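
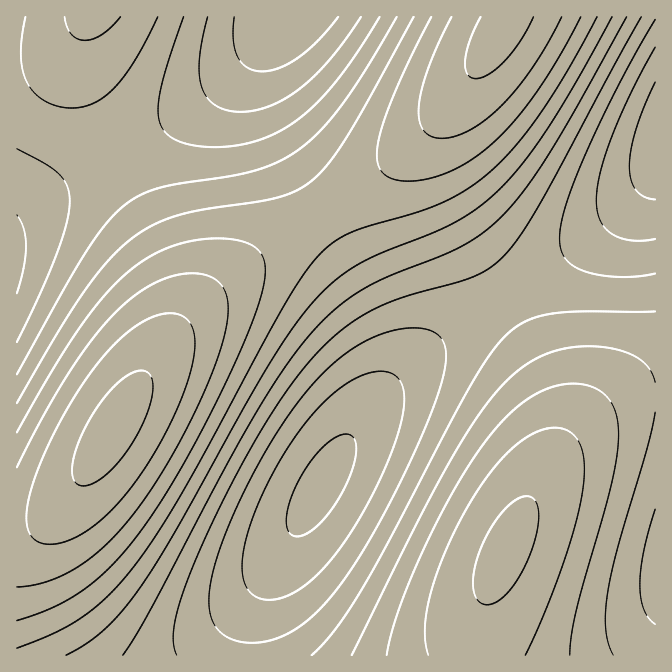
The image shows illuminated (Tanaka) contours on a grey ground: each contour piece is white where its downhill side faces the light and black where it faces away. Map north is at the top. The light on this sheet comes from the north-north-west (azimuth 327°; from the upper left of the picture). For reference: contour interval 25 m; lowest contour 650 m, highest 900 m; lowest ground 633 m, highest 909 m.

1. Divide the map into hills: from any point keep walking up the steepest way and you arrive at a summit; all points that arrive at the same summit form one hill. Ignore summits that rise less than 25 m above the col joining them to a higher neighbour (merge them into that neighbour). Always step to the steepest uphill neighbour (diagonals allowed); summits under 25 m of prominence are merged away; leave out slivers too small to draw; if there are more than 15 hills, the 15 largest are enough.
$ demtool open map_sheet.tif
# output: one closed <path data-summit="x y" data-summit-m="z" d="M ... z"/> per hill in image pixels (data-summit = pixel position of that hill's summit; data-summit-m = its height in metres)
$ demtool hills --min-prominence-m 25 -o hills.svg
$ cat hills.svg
<path data-summit="114 427" data-summit-m="909" d="M274 26l-15 21-23 26-41 35-57 35-81 43-33 22-8 7 1 441 230 0 6-44 16-38 67-116 38-56 14-25 3-14 0-15-8-30-27-50-48-73-27-45-20-48-2-39 5-16 10-19z"/><path data-summit="507 548" data-summit-m="831" d="M655 173l-24 30-27 26-59 42-88 55-37 28-36 36-40 55-75 129-16 38-5 26 1 18 407-1z"/><path data-summit="504 23" data-summit-m="883" d="M655 16l-373 0-4 4-14 27-5 16 2 39 20 48 27 45 48 73 27 50 6 20 2 25-3 14-12 20 1 2 43-45 17-13 50-35 88-55 29-22 27-26 23-28 2-3z"/><path data-summit="92 17" data-summit-m="806" d="M278 16l-261 0-1 197 41-27 105-57 47-31 25-22 19-21 25-35z"/>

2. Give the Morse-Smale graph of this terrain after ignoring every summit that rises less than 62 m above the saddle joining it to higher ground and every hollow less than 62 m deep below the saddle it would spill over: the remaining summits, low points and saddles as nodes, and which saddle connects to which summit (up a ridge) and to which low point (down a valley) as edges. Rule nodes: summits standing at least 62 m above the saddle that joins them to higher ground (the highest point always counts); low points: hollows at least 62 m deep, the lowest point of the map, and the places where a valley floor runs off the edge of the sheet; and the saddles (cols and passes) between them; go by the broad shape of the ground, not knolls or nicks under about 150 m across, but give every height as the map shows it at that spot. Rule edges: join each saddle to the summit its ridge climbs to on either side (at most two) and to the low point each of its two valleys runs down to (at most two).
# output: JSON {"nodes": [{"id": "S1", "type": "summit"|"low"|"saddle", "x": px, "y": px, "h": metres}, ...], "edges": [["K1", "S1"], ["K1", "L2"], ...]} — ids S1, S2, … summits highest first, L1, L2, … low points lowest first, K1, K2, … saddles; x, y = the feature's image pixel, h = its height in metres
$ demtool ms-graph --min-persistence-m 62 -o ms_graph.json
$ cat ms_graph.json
{"nodes": [
{"id": "S1", "type": "summit", "x": 114, "y": 428, "h": 909},
{"id": "S2", "type": "summit", "x": 504, "y": 25, "h": 883},
{"id": "S3", "type": "summit", "x": 507, "y": 548, "h": 831},
{"id": "L1", "type": "low", "x": 655, "y": 140, "h": 633},
{"id": "L2", "type": "low", "x": 320, "y": 485, "h": 643},
{"id": "L3", "type": "low", "x": 287, "y": 17, "h": 676},
{"id": "K1", "type": "saddle", "x": 320, "y": 213, "h": 809},
{"id": "K2", "type": "saddle", "x": 504, "y": 295, "h": 717}],
"edges": [["K1", "S1"], ["K1", "S2"], ["K1", "L2"], ["K1", "L3"], ["K2", "S2"], ["K2", "S3"], ["K2", "L1"], ["K2", "L2"]]}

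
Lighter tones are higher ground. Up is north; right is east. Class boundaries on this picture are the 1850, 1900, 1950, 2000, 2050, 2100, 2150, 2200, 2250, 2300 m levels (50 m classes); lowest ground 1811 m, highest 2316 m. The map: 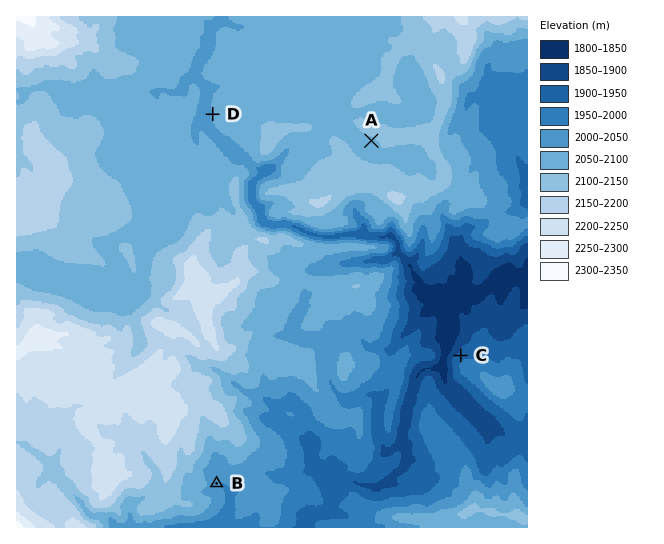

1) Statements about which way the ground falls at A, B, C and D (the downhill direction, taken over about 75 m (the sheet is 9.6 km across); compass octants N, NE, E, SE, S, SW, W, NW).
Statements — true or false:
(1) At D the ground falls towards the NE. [false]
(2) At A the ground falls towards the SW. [true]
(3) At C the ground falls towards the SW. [false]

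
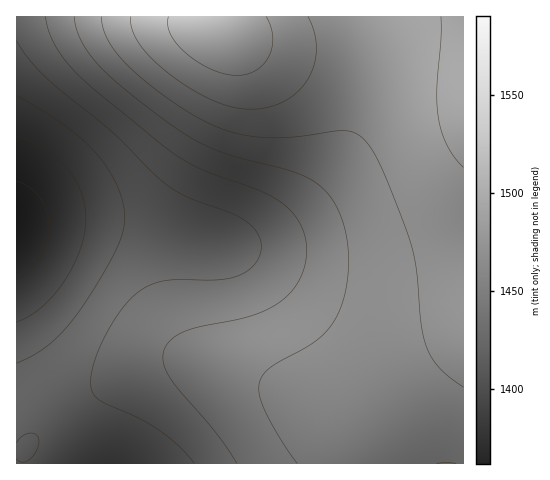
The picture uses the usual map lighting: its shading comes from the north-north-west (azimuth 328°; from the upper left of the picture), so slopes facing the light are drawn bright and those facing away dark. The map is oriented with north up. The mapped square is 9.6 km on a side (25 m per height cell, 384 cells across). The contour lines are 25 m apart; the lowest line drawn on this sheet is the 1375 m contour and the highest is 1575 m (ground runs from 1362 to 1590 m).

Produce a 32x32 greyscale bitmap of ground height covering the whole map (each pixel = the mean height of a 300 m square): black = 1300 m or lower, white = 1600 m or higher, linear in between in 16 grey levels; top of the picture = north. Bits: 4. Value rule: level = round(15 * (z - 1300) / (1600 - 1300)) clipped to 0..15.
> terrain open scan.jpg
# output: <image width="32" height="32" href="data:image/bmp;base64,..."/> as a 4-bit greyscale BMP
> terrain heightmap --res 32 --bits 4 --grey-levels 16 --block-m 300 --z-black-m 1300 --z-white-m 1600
<image width="32" height="32" href="data:image/bmp;base64,Qk12AgAAAAAAAHYAAAAoAAAAIAAAACAAAAABAAQAAAAAAAACAAATCwAAEwsAABAAAAAAAAAAAAAAABEREQAiIiIAMzMzAERERABVVVUAZmZmAHd3dwCIiIgAmZmZAKqqqgC7u7sAzMzMAN3d3QDu7u4A////AId3d3Znd4iJmaqqqqqqqqqId3d3d3iImZqqqqu7qqqqd3d3d3eIiZmqqqq7u7u6u3d3d3eIiJmZqqqqu7u7u7t3d3eIiImZmqqqqru7u7u7d3d4iIiZmZqqqqqru7u7u3d3eIiImZmqqqqqq7u7u7tmd3eIiZmZmqqqqqq7u7u7Zmd3iIiZmZmaqqqqq7u7vFZmd3iImZmZmZqqqqu7u7xVZmd4iIiJmZmZmqqru7vMRVZnd4iIiIiImZmqq7u7zERVZnd4iIiIiImZqqu7u8xERVZnd3d3d4iImaqru7vMNEVWZ3d3d3d4iJmqq7u7zDREVWZ3d3d3eIiZqqu7u8wzRFVmd3d3d3iImaqru7zMM0RVZmd3d3eIiZmqq7u8zDREVWZ3d3eIiJmaqru7zMxERVVmd3iIiJmZqqq7u8zMREVWZ3eIiJmZqqqru7zMzERVVmd4iJmaqqqru7u8zMxVVWZ3iJmaqru7u7u7vMzNVWZneImaq7u7u7u7u8zM3WZmd4iZqrvMzMzMu7vMzN1md3iJqrvMzd3MzMzMzMzdZ3iJmqu8zd3d3czMzMzM3XeImaq8zd3u7d3czMzMzN14iZqrzN3e7u7d3MzMzMzdiImqvM3e7u7u7dzMzMzM3YiZq7zN3u7u7u3czMzMzN2Imqu83e7u7u7t3MzMzMzd"/>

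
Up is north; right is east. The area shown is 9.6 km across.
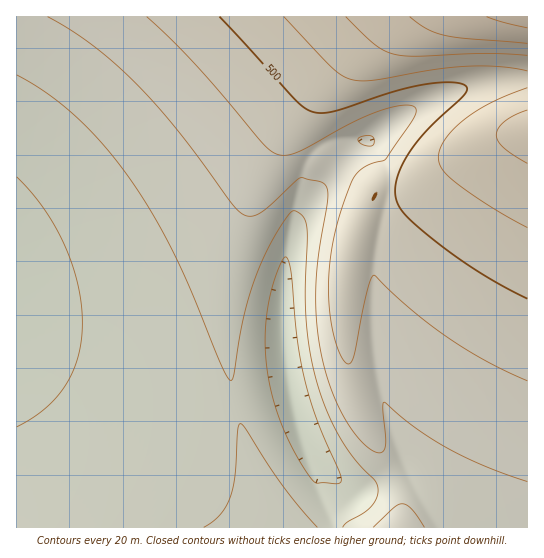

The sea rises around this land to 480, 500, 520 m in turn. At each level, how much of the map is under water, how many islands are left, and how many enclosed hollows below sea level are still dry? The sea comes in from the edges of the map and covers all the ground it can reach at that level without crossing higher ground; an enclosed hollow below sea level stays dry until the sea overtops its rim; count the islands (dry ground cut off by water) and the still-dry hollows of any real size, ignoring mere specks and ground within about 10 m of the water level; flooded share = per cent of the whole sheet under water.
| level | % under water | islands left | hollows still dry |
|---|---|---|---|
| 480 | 72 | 0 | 0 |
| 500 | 84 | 0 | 0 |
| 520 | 92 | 0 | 0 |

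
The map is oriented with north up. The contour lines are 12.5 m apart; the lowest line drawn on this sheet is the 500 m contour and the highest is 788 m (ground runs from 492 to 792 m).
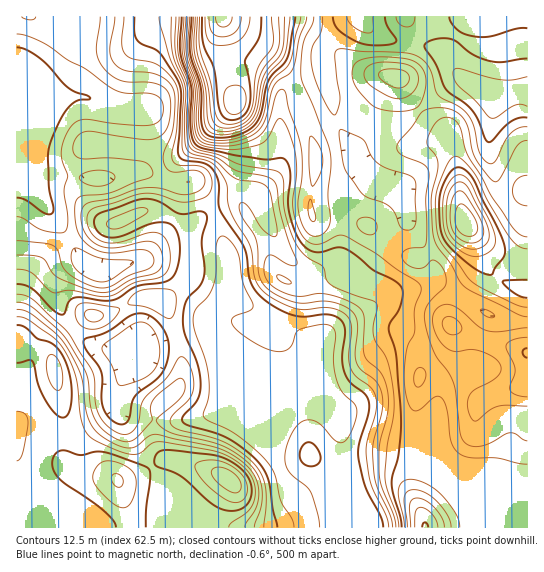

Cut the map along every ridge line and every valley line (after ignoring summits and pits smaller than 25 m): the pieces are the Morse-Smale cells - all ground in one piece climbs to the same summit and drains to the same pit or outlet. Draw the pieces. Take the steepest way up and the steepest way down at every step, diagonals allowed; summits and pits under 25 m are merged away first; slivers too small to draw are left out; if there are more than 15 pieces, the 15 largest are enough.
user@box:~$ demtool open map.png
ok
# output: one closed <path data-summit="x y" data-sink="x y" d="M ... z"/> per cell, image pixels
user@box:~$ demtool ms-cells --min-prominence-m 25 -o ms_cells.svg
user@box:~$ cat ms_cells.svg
<path data-summit="223 17" data-sink="17 101" d="M223 16l-206 0-1 143 13 14 5 3 71 3 22-6 18-1 28 11 18-2 10 9 14 23 14 48 0 30-21 26-1 8 2 8 26 38 8 9 21 10-3 23 4 20 18 45 22 39 2 10 59 1-1-10-20-35-6-65-36-37 5-4 4-8 4-20 4-8 15-14 28-16 10-9 2-11-8-17 21-29-21-20-18-9-37-1-1-21 4-17 1-22-23-72-6-10-21-21-27-19-14-12z"/><path data-summit="229 479" data-sink="17 101" d="M17 160l-1 267 47 8 0-26-12-54 1-8 14-14 23-17 21-3 28-14 19 0 7 4 12 31 5 21 0 24-4 10-17 16-4 6-3 14 3 21 4 7 8 5-16 9 24 32 13 27 2 2 115 0-1-11-22-39-18-45-4-20 3-23-21-10-8-9-26-38-2-8 5-15 17-19 0-30-14-48-14-23-10-9-18 2-28-11-18 1-22 6-71-3-5-3z"/><path data-summit="527 353" data-sink="17 101" d="M438 283l-8 0-17 6-22 4-61 38-10 10-4 8-7 25 10-5 20-1 20-5 36-24 11 0 5 2 21 22 7 16-2 27-9 35 0 10 4 8 13 13 20 13 8 3 25-1 29 6 1-170-23-3-16-5z"/><path data-summit="466 223" data-sink="490 97" d="M465 80l-6 0-13 8-40 32-35 16-18 17 6 12 14 15 6 4 16 4 5 5 7 17 0 12-19 23 26 14 9-3 20-12 16-12 7-9 3 2 5 0 25-10 29-25 0-96-15-1-22 4z"/><path data-summit="229 479" data-sink="139 349" d="M149 297l-15 3-28 15-17 1-23 17-14 14-1 8 12 54 1 25 10 1 13-6 20-13 10-9 18 35 18 25 15-9-4-1-8-11-3-21 4-16 20-20 3-6 1-28-10-37-7-15-7-4z"/><path data-summit="223 17" data-sink="490 97" d="M358 16l-133 0-1 2 15 15 27 19 21 21 6 10 23 72-1 22-4 17 1 21 37 1 18 9 19 19 3 0 18-22 0-12-4-12-8-10-16-4-6-4-17-19-20-40-15-59 0-12 7-11 13-12z"/><path data-summit="425 527" data-sink="17 101" d="M341 427l4 56 20 35 2 10 161-1-1-34-29-6-25 1-8-3-20-13-19-21-68-7-9-4-6-5z"/><path data-summit="397 78" data-sink="490 97" d="M359 16l-18 11-13 12-7 11 0 12 12 43 2 12 18 35 18-16 35-16 40-32 18-9-26-28-16-7-19-1-20-6-12-6z"/><path data-summit="466 223" data-sink="17 101" d="M527 191l-28 24-25 10-5 0-3-2-2 4-11 10-32 20-7 2-25-14-22 29 8 17 0 8-6 7 5-1 17-12 22-4 17-6 8 0 51 32 16 5 22 3z"/><path data-summit="466 223" data-sink="17 101" d="M406 339l-11 0-6 2-30 22-20 5-25 3-11 10 33 33 5 17 8 9 25 7 54 4 0-10 9-35 2-27-4-12-7-9-17-17z"/><path data-summit="118 481" data-sink="17 101" d="M21 428l-5 1 0 33 5 13 16 17 24 16 17 20 113-1-15-28-23-31-28 12-19-4-27-1-8-4-7-10-1-26z"/><path data-summit="223 17" data-sink="490 97" d="M527 16l-167 1 11 14 12 6 20 6 19 1 16 7 27 29 26 17 7 0 15-4 15 0z"/><path data-summit="118 481" data-sink="139 349" d="M117 407l-10 9-20 13-13 6-10 0-1 20 4 11 4 5 14 5 21 0 19 4 27-13-21-32z"/><path data-summit="229 479" data-sink="17 101" d="M17 463l-1 64 61 1 0-2-16-18-24-16-13-13z"/>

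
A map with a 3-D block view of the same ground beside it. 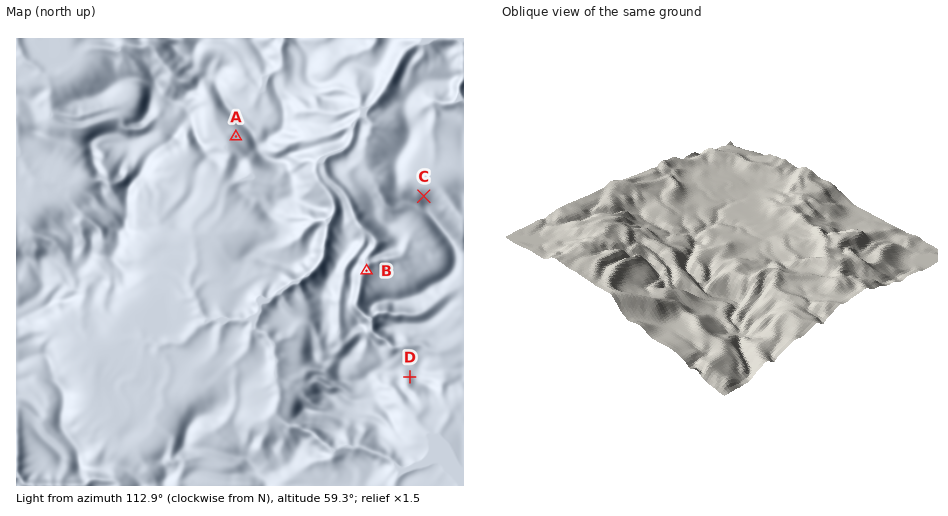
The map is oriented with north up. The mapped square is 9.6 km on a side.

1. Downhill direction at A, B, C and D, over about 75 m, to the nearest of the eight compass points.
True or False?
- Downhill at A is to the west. True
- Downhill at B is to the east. False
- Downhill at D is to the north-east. False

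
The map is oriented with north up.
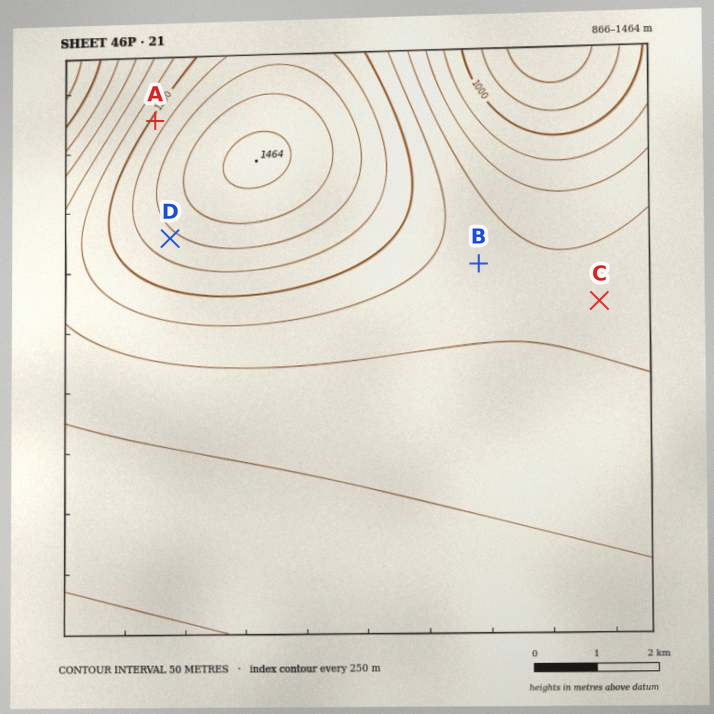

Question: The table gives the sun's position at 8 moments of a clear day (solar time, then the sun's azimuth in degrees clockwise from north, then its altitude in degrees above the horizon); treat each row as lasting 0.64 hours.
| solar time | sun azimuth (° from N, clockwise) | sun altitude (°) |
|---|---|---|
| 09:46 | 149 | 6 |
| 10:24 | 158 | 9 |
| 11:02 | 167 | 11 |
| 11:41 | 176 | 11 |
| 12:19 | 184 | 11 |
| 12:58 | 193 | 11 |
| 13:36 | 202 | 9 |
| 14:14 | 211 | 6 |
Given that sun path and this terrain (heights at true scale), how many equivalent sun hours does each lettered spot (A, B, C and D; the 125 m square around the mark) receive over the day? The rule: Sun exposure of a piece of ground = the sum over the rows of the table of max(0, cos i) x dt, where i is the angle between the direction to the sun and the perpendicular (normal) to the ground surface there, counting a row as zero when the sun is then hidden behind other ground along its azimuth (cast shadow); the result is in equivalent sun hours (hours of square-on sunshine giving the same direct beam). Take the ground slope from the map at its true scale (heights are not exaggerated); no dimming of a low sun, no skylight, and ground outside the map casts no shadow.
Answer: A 0.3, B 0.9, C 0.8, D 1.2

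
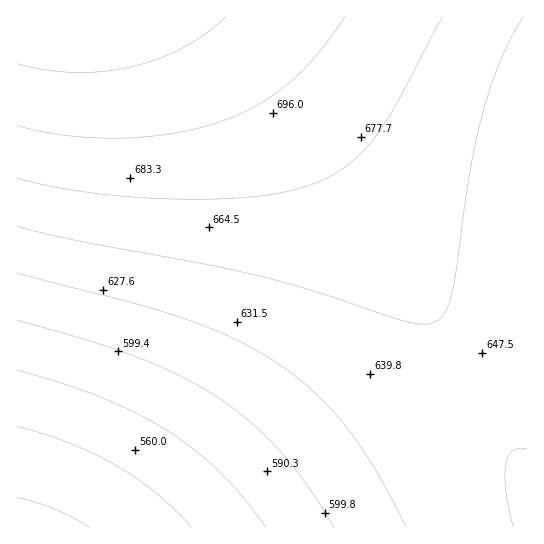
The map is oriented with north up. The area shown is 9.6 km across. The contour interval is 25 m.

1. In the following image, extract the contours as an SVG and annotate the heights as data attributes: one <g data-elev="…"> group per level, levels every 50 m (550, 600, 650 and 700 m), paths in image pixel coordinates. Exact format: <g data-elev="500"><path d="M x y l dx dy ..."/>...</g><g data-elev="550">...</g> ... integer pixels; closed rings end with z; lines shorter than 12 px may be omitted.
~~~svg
<g data-elev="550"><path d="M17 426l53 17 47 23 40 27 35 34"/></g><g data-elev="600"><path d="M17 320l72 21 49 16 43 19 36 21 33 25 30 29 28 35 26 41"/></g><g data-elev="650"><path d="M527 449l-8-1-6 3-4 5-3 9 0 26 7 36"/><path d="M17 226l61 15 168 32 64 17 95 31 17 3 12-2 5-3 6-6 7-20 18-124 15-66 17-46 21-40"/></g><g data-elev="700"><path d="M17 126l49 9 53 3 52-4 47-12 37-16 32-22 29-29 29-38"/></g>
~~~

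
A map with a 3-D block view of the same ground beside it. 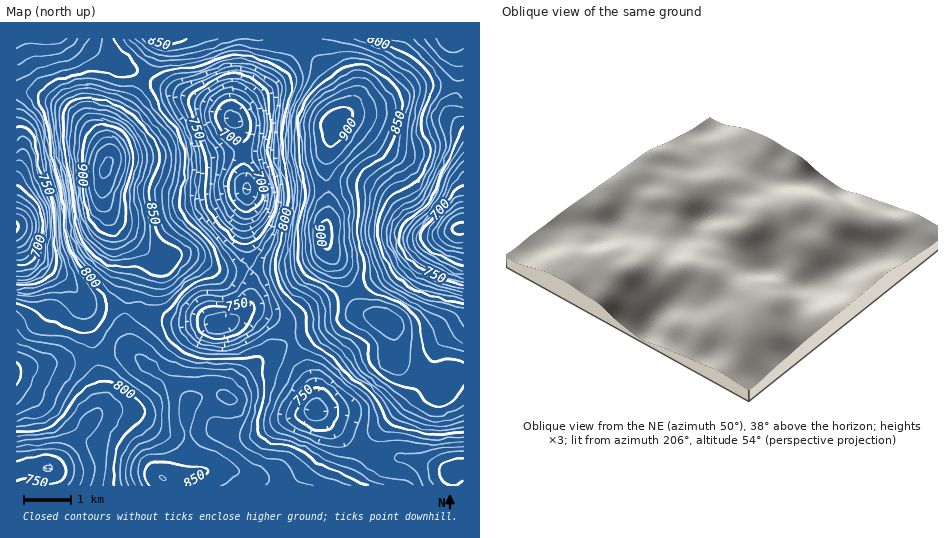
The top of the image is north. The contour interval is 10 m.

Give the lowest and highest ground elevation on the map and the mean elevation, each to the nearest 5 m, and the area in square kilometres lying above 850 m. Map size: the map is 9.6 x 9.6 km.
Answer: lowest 645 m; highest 940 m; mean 805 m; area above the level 17.4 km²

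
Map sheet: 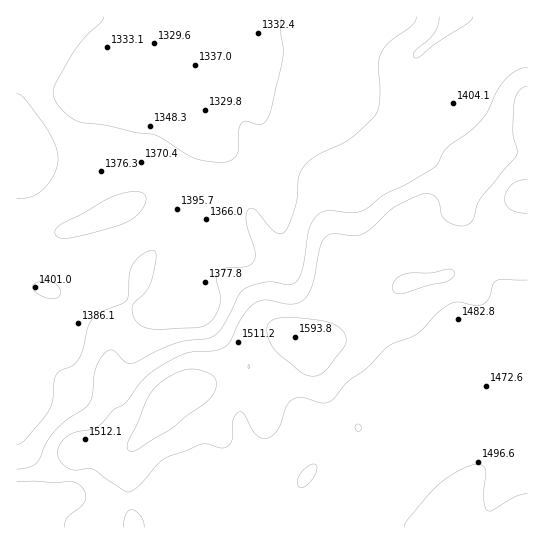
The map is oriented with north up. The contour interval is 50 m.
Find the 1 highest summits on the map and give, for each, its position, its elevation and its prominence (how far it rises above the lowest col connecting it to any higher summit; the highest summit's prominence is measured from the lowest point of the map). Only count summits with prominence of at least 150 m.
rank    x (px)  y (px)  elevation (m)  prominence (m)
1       294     337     1594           268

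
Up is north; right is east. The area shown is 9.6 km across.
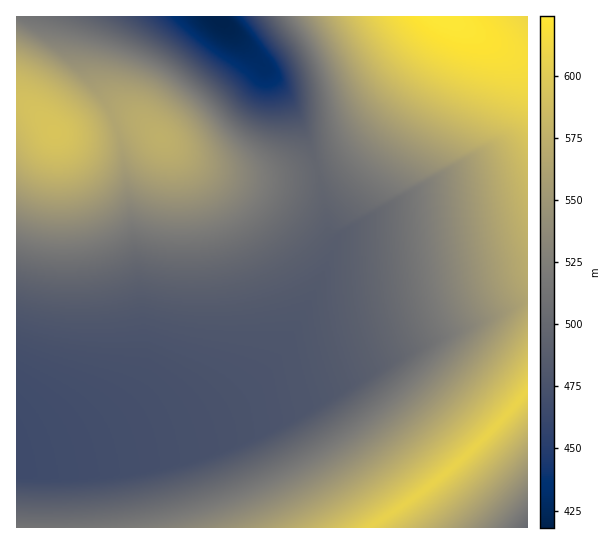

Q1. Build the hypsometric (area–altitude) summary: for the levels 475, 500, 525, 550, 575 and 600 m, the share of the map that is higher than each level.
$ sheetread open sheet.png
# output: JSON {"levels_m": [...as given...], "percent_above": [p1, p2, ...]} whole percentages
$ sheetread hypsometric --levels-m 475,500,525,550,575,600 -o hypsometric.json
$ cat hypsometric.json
{"levels_m": [475, 500, 525, 550, 575, 600], "percent_above": [86, 62, 45, 31, 16, 6]}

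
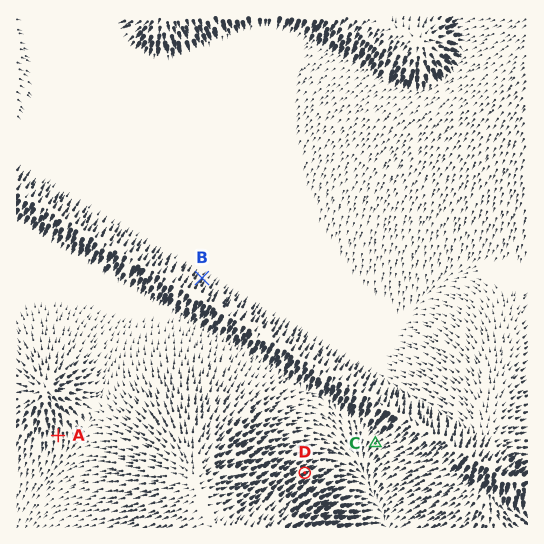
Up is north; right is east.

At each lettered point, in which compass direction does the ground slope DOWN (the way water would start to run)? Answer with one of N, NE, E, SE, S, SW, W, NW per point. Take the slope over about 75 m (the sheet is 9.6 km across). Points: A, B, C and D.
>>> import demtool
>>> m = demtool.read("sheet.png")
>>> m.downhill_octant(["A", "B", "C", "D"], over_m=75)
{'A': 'S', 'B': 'NE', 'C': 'SW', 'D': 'NE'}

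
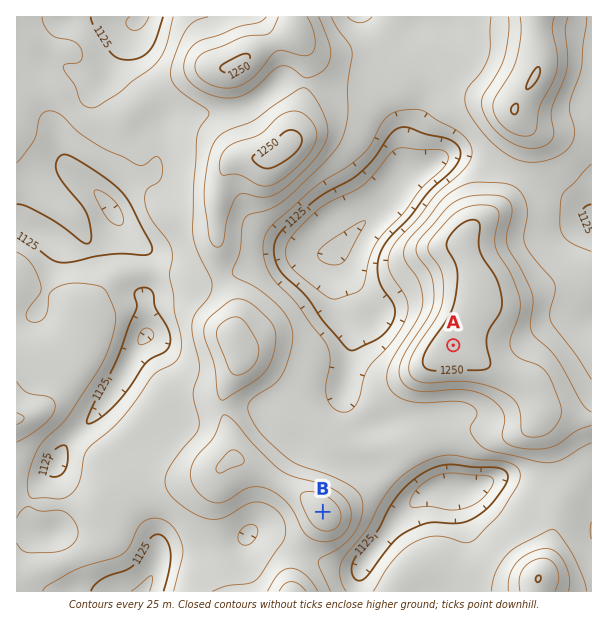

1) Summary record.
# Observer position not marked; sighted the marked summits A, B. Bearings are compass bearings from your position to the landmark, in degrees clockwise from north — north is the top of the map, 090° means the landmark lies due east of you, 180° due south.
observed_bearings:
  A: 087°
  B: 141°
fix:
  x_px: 199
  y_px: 359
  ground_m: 1175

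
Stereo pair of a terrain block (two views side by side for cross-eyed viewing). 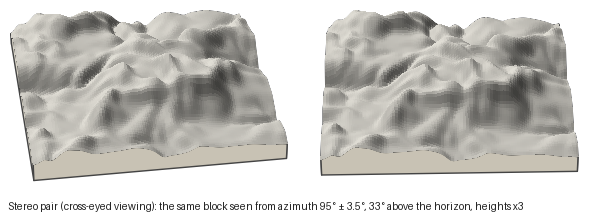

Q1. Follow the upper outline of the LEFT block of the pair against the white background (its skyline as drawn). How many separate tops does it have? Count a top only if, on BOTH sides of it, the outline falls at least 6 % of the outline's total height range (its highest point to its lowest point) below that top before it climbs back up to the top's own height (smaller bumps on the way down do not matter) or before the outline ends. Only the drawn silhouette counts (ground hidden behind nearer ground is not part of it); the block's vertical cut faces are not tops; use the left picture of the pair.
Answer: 2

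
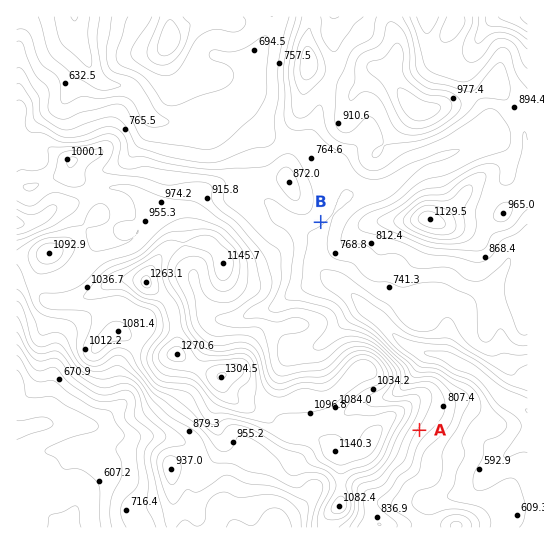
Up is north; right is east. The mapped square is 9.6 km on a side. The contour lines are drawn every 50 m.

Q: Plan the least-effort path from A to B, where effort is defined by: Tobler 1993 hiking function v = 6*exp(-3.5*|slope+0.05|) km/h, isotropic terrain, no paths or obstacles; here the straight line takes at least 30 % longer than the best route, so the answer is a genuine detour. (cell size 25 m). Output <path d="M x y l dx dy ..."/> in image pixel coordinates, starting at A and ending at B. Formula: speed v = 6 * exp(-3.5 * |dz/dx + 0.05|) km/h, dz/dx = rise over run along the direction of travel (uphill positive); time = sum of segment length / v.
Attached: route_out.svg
<path d="M419 430l10-19 0-18-2-3-1-1-5-3-12 0-3-1-1-3 0-12-3-5-33-34-16-8-4-4-8-16-16-16-4-8 0-57"/>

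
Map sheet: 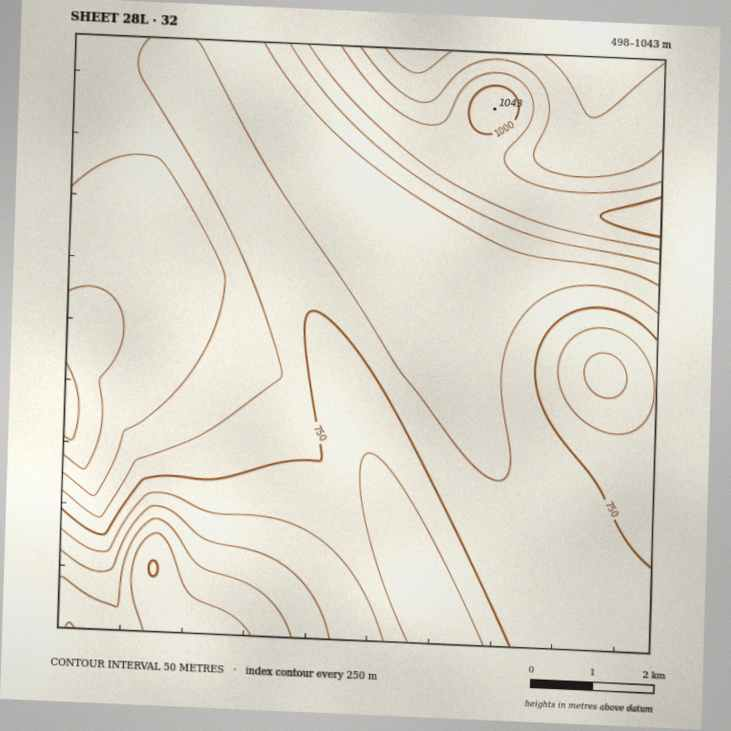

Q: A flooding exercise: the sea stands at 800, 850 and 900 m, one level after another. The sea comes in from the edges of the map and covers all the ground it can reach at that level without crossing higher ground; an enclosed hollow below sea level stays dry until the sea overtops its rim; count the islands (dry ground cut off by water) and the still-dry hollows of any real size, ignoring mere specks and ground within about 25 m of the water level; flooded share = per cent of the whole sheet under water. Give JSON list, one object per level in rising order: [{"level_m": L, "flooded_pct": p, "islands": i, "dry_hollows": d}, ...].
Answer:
[{"level_m": 800, "flooded_pct": 49, "islands": 0, "dry_hollows": 0}, {"level_m": 850, "flooded_pct": 73, "islands": 0, "dry_hollows": 0}, {"level_m": 900, "flooded_pct": 88, "islands": 0, "dry_hollows": 0}]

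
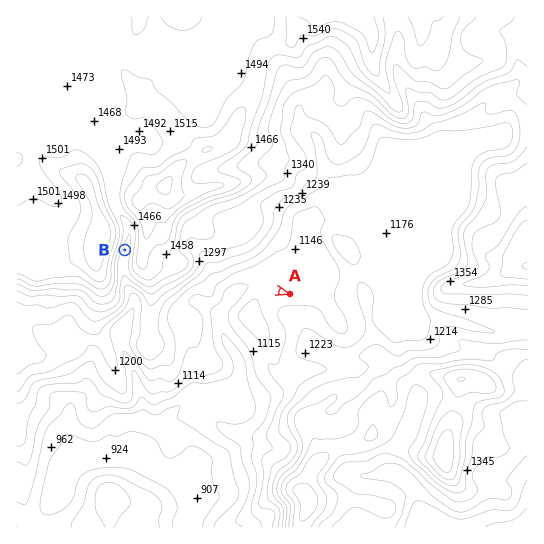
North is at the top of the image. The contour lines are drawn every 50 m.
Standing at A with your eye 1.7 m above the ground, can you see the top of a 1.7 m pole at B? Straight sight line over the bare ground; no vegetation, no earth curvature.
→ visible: false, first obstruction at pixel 201 270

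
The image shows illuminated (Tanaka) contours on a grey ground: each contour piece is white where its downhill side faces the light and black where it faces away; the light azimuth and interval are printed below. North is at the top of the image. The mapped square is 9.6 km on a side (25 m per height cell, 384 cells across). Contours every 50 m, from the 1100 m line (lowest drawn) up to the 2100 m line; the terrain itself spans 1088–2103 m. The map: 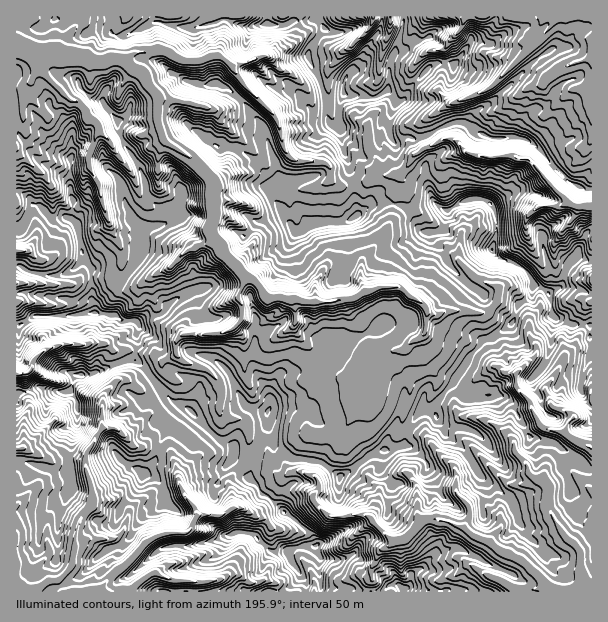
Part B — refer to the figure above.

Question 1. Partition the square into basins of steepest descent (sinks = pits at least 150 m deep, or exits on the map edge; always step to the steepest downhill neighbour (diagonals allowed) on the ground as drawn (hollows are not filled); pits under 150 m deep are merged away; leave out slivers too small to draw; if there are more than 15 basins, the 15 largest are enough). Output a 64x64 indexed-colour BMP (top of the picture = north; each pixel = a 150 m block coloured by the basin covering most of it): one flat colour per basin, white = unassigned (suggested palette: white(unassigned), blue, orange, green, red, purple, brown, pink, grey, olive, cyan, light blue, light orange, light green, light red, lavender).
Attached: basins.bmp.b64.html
<image width="64" height="64" href="data:image/bmp;base64,Qk12CAAAAAAAAHYAAAAoAAAAQAAAAEAAAAABAAQAAAAAAAAIAAATCwAAEwsAABAAAAAAAAAA////ALR3HwAOf/8ALKAsACgn1gC9Z5QAS1aMAMJ34wB/f38AIr28AM++FwDox64AeLv/AIrfmACWmP8A1bDFADMzMzMzMzMzMzMzMzMzMzMzIiIiIRIiIiIiIiIiIiIiMzMzMzMzMzMzMzMzMzMzMzMiIiIiIiIiIiIiIiIiIiIzMzMzMzMzMzMzMzMzMzMzMyIiIiIiIiIiIiIiIiIiIjMzMzMzMzMzMzMzMzMzMzMzIiIiIiIiIiIiIiIiIiIiMzMzMzMzMzMzMzMzMzMzMzIiIiIiIiIiIiIiIiIiIiIzMzMzMzMzMzMzMzMzMzMzMiIiIiIiIiIiIiIiIiIiIjMzMzMzMzMzMzMzMzMzMzMyIiIiIiIiIiIiIiIiIiIiMzMzMzMzMzMzMzMzMzMzMyIiIiIiIiIiIiIiIiIiIiIzMzMzMzMzMzMzMzMzMzMiIiIiIiIiIiIiIiIiIiIiIjMzMzMzMzMzMzMzMzMzMiIiIiIiIiIiIiIiIiIiIiIiMzMzMzMzMzMzMzMzMzMiIiIiIiIiIiIiIiIiIiIiIiIzMzMzMzMzMzMzMzMzMiIiIiIiIiIiIiIiIiIiIiIiIjMzMzMzMzMzMzMzMzMiIiIiIiIiIiIiIiIiIiIiIiIiMzMzMzMzMzMzMzMzMSIiIiIhEiIiIiIiIiIiIiIiIiIzMzMzMzMzMzMzMzMRIiIiIREREiIiIiIiIiIiIiIiJjMzMzMzMzMzMzMzMxESIhERERERIiIiIiIiIiIiIiZmMzMzMzMzMzMzMzMxERIhEREREREREiIiIiIiIiIiZmYzMzMzMzMzMzMzMxEREhERERERERESIiIiIiIiJmZmZjMzMzMzMzMzMzMxEREREREREREREREiIiIiIiJmZmZmMzMzMzMzMzMzMxERERERERERERERERIiIiIiImZmZmYzMzMzMzMzMzMxERERERERERERERERERIiIiImZmZmZjMzMzMzMzMzMREREREREREREREREREREiIiImZmZmZidzd3MzMzMzMRERERERERERERERERERERIiImZmZmZmJ3d3czMzMzMRERERERERERERERERERERESIiImZmZmYnd3d3dzMzMxERERERERERERERERERERERIiIiIiZmZid3d3d3d3MxERERERERERERERERERERERESIiIiImZmJ3d3d3d3dxEREREREREREREREREREREREREiIiIiZmZnd3d3d3d3ERERERERERERERERERERERERERIiIiJmZmd3d3d3d3cRERERERERERERERERERERERERESIiIiZmZ3d3d3d3d3ERERERERERERERERERERERERERESIiJmZpl3d3d3cRERERERERERERERERERERERERERERIiIszMmZmZmZERERERERERERERERERERERERERERERESIizMyZmZmZkREREREREREREREREREREREREREREREREizMzJmZmZkRERERERERERERERERERERERERERERERESJczMmZmZmRERERERERERERERERERERERERERERERERVVXMyZqqqZERERERERERERERERERERERERERERERERFVVczKqqqqkRERERERERERERERERERERERERERERERVVVVzMqqqqoREREREREREREREREREREREREREREREVVVVVVUSqqqqhERERERERERERERERERERERERERERERVVVVVVVKqqqqERERERERERERERERERERERERERERERFVVVVVVUGqqqoRERERERERERERERERERERERERVREREVVVVVVVUaqhoRERERERERERERERERERERERERVVURERVVVVVVVRGhERERERERERERERERERERERFRERVVVRERFVVVVVVVEREREREREREREREREREREREREVVVVVVVVRFVVVVVVVURERERERERERERERERERERERERVVVVVVVVVVVVVVVVVRERERERERERERERERERERERERVVVVVVVVVVVVVVVVVEERERERERERERERERERERERERFVVVVVVVVVVVVVVVREQREREREREREREREREREREREREVVVVVVVVVVVVVVVRERBERERERERERERERERERERERERVVVVVVVVVVVVVVVEREERERERERERERERERERERERERVVVVVVVVVVVVVVVEREQRERERERERERERERERERERERFVVVVERVVVVVRERERERBEREREREREREREREREREREREVVVVERERVVUREREREREEREREREREREREREREREREREYVVVVREREREREREREREQRERERERERERERERERERERERhVVVVERERERERERERERBERERERERERERERERERERERiFVVVUREREREREREREREERERERERERERERERERERERGIu7u0REREREREREREREQREREREREREREREREREREREYi7u7RERERERERERERERBEREREREREREREREREREREYiIu7tEREREREREREREREERERERERERERERERERERERiIiLu7REREREREREREREQRERERERERERERERERERERGIiIi7tERERERERERERERBEREREREREREREREREREREYiIiLu0REREREREREREREERERERERERERERERERERERGIiIi7tEREREREREREREQREREREREREREREREREREREYiIiLu0RERERERERERERBERERERERERERERERERMzERiIiIi7RERERERERERERE"/>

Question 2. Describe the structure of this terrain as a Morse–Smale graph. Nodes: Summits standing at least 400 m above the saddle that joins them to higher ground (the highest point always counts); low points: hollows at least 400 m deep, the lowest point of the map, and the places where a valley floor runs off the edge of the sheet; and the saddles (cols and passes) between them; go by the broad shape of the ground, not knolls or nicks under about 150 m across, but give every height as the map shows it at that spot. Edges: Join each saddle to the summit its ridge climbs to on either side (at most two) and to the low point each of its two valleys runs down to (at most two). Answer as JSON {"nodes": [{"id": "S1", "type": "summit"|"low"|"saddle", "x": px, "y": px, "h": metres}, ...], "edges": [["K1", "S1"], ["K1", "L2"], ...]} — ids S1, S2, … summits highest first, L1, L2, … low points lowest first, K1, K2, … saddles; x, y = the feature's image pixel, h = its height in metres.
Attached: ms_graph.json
{"nodes": [
{"id": "S1", "type": "summit", "x": 492, "y": 249, "h": 2103},
{"id": "L1", "type": "low", "x": 23, "y": 591, "h": 1088},
{"id": "L2", "type": "low", "x": 41, "y": 53, "h": 1088},
{"id": "L3", "type": "low", "x": 582, "y": 588, "h": 1088},
{"id": "L4", "type": "low", "x": 588, "y": 17, "h": 1089},
{"id": "K1", "type": "saddle", "x": 269, "y": 497, "h": 1755},
{"id": "K2", "type": "saddle", "x": 582, "y": 324, "h": 1738},
{"id": "K3", "type": "saddle", "x": 149, "y": 375, "h": 1676},
{"id": "K4", "type": "saddle", "x": 408, "y": 428, "h": 1638}],
"edges": [["K1", "S1"], ["K1", "L3"], ["K1", "L1"], ["K2", "S1"], ["K2", "L3"], ["K2", "L4"], ["K3", "S1"], ["K3", "L2"], ["K3", "L1"], ["K4", "S1"], ["K4", "L3"], ["K4", "L2"]]}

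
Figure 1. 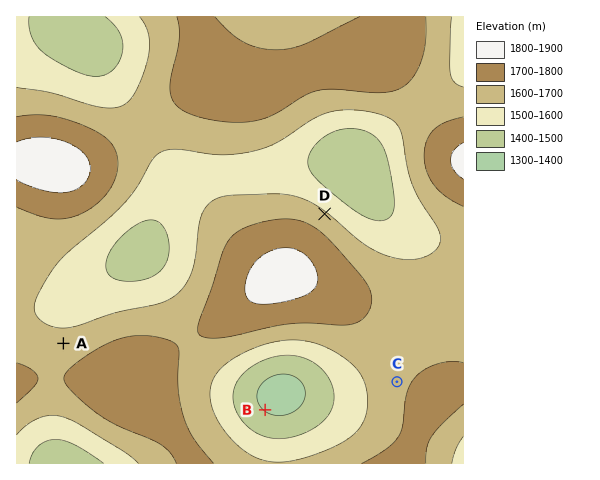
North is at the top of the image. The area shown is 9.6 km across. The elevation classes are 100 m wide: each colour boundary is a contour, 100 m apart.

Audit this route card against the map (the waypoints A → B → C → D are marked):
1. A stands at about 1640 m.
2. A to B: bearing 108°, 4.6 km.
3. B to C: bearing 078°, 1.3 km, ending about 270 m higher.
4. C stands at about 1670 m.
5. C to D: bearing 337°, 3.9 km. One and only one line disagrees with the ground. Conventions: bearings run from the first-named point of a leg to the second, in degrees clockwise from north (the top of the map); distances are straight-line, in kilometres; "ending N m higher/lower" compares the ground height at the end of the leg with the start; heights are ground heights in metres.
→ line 3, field distance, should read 2.9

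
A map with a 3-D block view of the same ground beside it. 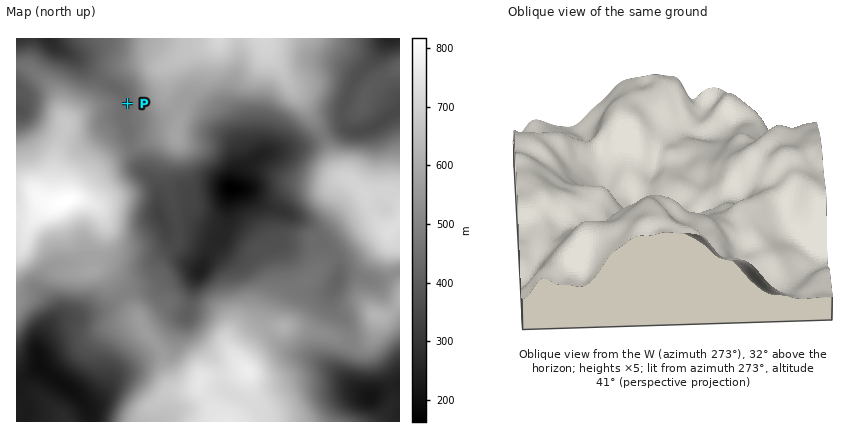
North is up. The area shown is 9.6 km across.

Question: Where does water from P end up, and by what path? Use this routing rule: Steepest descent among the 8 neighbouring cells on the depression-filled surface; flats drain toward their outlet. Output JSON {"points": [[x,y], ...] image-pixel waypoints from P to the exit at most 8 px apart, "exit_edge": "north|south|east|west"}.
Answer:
{"points": [[128, 104], [124, 96], [116, 90], [108, 86], [100, 78], [92, 70], [84, 62], [76, 58], [68, 54], [60, 50], [52, 42], [50, 38]], "exit_edge": "north"}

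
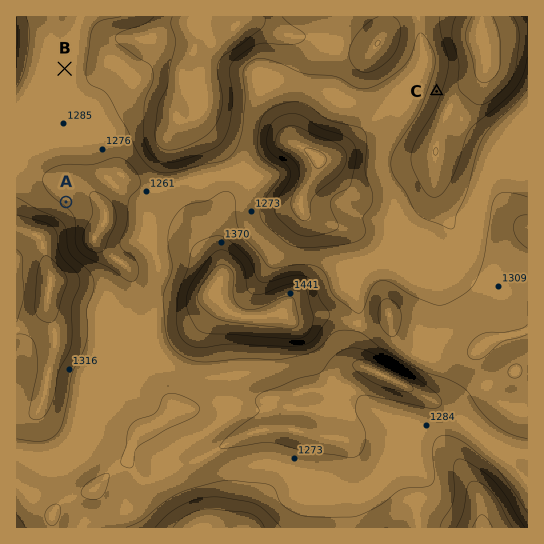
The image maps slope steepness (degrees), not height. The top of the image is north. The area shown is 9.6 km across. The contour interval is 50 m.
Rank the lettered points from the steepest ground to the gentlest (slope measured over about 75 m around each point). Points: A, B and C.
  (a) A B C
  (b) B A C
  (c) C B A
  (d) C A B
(d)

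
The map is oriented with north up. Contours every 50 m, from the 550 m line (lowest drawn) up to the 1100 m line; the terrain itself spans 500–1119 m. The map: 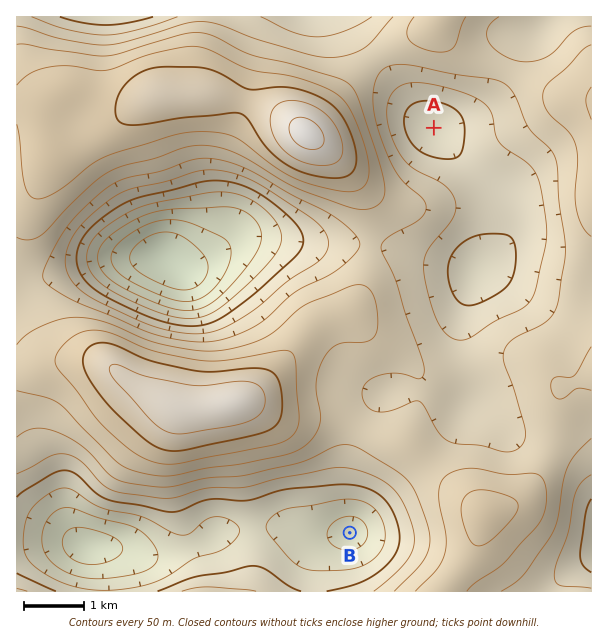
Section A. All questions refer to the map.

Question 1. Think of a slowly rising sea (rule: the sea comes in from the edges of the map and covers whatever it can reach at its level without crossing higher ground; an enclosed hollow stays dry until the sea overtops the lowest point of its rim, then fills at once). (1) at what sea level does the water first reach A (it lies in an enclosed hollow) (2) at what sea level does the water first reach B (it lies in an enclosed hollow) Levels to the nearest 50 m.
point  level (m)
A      850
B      700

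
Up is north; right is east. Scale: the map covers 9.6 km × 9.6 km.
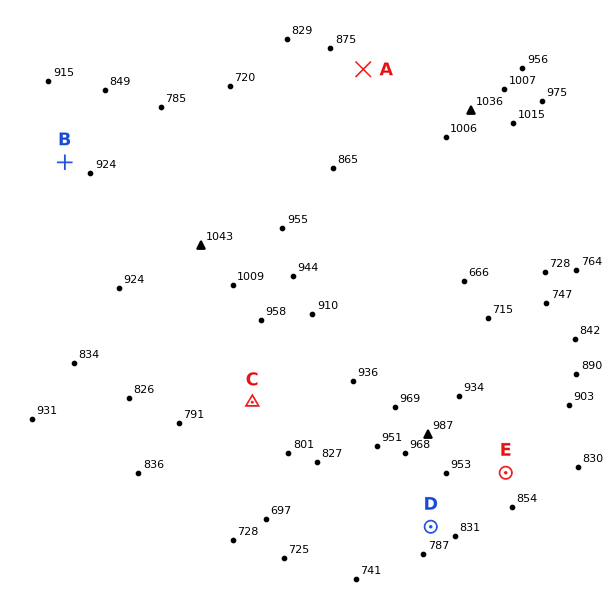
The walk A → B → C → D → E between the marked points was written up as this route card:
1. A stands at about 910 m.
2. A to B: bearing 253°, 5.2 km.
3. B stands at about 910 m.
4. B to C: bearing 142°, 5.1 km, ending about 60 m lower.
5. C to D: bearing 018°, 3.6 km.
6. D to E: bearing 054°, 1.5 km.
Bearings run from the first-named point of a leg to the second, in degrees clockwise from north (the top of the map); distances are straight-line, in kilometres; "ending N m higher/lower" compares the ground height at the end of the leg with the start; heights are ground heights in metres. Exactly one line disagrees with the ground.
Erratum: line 5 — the bearing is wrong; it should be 125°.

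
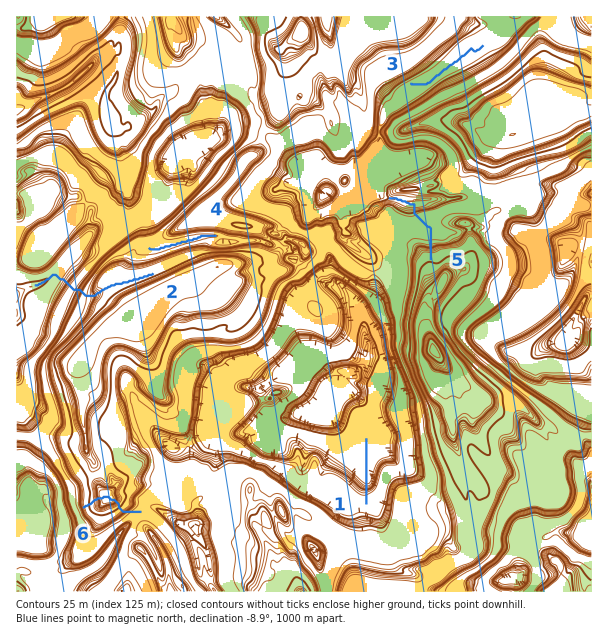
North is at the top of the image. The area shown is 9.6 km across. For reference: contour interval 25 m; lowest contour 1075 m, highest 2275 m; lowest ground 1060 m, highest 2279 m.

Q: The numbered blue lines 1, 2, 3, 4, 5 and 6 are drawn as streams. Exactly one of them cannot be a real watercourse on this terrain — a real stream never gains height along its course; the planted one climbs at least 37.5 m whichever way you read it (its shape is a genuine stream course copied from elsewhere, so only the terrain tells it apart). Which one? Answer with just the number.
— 6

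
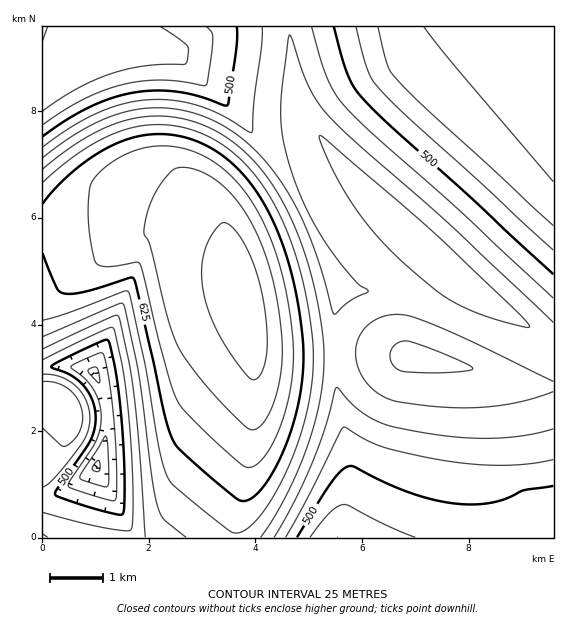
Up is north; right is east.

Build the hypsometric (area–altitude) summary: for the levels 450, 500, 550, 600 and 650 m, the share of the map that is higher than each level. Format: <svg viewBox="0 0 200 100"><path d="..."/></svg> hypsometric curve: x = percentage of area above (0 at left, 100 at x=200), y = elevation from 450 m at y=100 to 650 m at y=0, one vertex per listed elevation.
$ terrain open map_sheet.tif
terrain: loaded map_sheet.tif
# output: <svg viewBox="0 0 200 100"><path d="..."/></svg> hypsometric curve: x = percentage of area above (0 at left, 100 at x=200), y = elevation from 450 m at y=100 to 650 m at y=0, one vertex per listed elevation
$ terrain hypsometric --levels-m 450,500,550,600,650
<svg viewBox="0 0 200 100"><path d="M178 100l-28-25-40-25-56-25-23-25"/></svg>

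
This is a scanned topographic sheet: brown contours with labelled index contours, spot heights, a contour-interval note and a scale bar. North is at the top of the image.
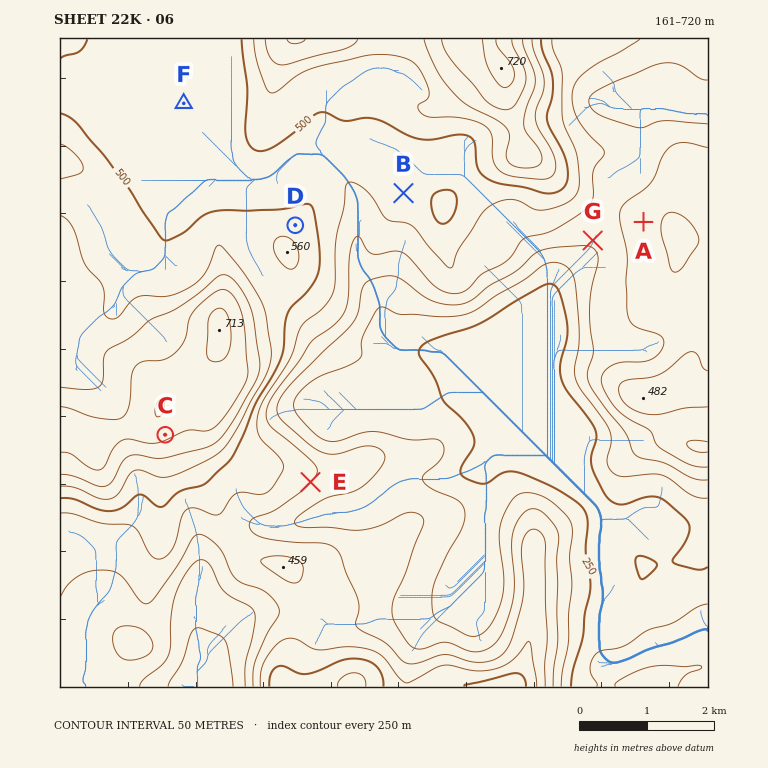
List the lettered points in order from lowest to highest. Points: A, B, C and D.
A B D C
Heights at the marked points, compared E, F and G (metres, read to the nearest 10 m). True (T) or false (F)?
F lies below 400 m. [F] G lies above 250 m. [T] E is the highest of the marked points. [F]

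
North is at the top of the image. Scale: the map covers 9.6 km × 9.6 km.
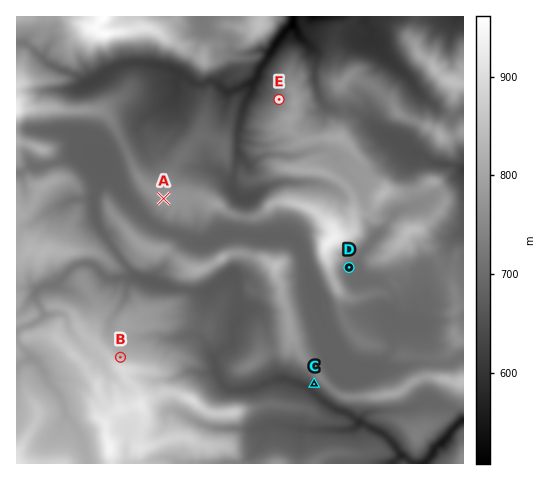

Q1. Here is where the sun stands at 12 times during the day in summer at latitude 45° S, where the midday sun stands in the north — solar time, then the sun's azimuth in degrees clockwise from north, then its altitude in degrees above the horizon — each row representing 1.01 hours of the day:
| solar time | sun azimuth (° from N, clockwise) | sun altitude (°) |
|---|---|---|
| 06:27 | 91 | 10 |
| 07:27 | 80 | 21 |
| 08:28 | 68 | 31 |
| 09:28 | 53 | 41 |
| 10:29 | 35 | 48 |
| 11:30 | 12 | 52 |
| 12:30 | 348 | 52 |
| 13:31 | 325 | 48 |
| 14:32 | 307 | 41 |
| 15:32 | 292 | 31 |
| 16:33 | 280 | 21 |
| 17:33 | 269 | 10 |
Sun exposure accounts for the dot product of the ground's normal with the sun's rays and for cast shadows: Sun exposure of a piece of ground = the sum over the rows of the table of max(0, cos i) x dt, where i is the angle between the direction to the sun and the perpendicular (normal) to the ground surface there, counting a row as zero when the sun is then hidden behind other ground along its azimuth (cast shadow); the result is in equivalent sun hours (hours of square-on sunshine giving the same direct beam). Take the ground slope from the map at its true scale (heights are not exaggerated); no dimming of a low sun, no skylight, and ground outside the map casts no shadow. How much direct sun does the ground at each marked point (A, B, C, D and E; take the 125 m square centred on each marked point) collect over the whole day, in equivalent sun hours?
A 6.4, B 7.3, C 4.8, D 6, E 6.8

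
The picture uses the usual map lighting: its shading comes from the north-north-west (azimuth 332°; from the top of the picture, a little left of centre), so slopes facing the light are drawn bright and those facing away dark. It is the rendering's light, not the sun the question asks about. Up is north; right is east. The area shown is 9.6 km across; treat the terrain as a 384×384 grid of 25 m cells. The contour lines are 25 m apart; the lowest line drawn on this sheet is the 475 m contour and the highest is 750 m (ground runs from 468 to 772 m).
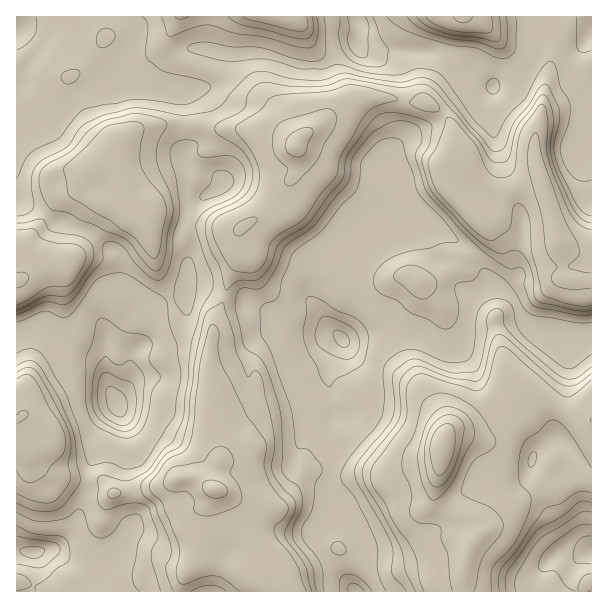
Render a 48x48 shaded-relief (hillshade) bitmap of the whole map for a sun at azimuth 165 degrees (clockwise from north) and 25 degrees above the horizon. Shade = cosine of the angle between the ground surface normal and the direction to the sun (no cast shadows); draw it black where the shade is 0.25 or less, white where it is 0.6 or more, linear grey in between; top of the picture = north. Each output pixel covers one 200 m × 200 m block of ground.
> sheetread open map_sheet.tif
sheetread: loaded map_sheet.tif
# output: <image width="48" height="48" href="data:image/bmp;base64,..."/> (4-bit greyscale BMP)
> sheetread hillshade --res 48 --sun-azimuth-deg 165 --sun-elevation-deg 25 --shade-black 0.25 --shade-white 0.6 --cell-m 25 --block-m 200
<image width="48" height="48" href="data:image/bmp;base64,Qk32BAAAAAAAAHYAAAAoAAAAMAAAADAAAAABAAQAAAAAAIAEAAATCwAAEwsAABAAAAAAAAAAAAAAABEREQAiIiIAMzMzAERERABVVVUAZmZmAHd3dwCIiIgAmZmZAKqqqgC7u7sAzMzMAN3d3QDu7u4A////AHVWd3d3iInNy5iId3mcyYmXd4mZqYZmVkREZ3d3eHesuoh3dnibuHiHd3mau4dWVDMzV3d3d2V5mHd3ZViamGZ3d3ia3bl2dImHd4h3ZmZ4iHd2VGeIh3eId3eavtu5iM3bh5mHZnh4iId3dnd3d4mYh3aJnN3cu8zLmIqYd4h4iIiJu4d3eJmZmHdnic3d3MzcqIq6mId4mYiJq5h3iZh4mXdneKvN3czMuXm7upiJqod3aJh4iph3modnd4mrzbqquXZneJmYiIh1RoiImZh3rKd3d2iJq5mZmGQzEVd2Vnh2Zoh3d3d3nNmHiGaIiZmal1RVIANVZ4iIdnd2Q1d2etuIiYZ3eJmap2ZmYgBGZ3iJh3d2MSVlaLyoiahniIiJiHUzVSFGd3d5h3d3UgNUNpuYibqHmIh3aGIANlNGd3ZoiHd2ZRFEE2iHeKuql4d1aFIiNmRGd3Z4iHd3d0JFITVneImpd3dleHZ1RWVGd3Z3eHd3d2VWQiRXd4iGVndVeJmYVWVGd3eHd3d3d3ZWUyM2d3dTJEVGiKu5dmVFd3d2d3dmZ2U0MQEkd2UyAAJXiKu6iIZFd3Znh3ZURmQRAREkZkM0MCNniaqZd4dEeHVXh3ZTRmQhNVVDVCNWZGV3iZmZh3dUeHZniHZVVnZVZ3dTMzV3d4d4iJmZmHdUZ3h3iIiJh3d3iIdlRGeIiMmJmJqYmHdTV3iIiJq7qIiJmYdlZoqrzf7MuZmYiHdjR4iIiJq6mIiamYhkV5zu/+/t7JiIiYd0SKqpiJmYiImZmIh1V4rdzJvM3qiIm6h2aM3KiJmId4mYiImHiHeZiHiZrdqZvLl3ec3cmIiHd2ZmZ4mZqXd3d3d3irqau7qIiZq8qIh3d2RFVnibupd4h3ZURoqqqqqYiIicyph3d3ZVZ2i8uoeIh0VDNYvLmamHd4ic7smHd3d3d4vLqXZ3ZRNmaKu6iLl1RWeKzuuYd3d3eLupmYd3UiN5qqqYeJljADV4m92oh3d4m7mHiZeGQ1aJmYiHd3h1EAJniL3aiId4rKh3eZiGRmd4iIh3dmiIZBJXiJzsmHd3qoiHeIh0Z1VneIh3dmeJmGVniIrLmHd3h4iGVnhkd2MjVniId3eJqph3mpirqHd3Z4h0NXdmd3UgFGeIiIiJq6l3mqmcyYh1NXdjNGd4d3ZTETZ4maqYmql3Z5mc7KmFRHU0M1iqh3d2QRI1eIiHd3ZmRGiJzcupdVI2USeqh3d3YxABI0VFRDRWVFaIrNzMpzNnYgWJh3d4dlMhEjRERERVVUVniruphTZ2ZQFnh3d4h3dlVmd2VVVEIREkREQ0Q1d2ZkFXd3d3iId3eIiIdkMyEQAAAAABJHeId2NXd3d3d4iHiJiIdlQzRVQgABMyNniJmHZnd2dmd4iHeJh3d3ZniahjJFZlZ4mruId3dVZmd3iId5mYmaqrzcmGZoiJq97tyYd4dmZ3d3eId4u6q83d3cmId4ms7v/9qYd3iId3d3d4d3vLqs7u3bmZd4ms/+7bmId3iQ=="/>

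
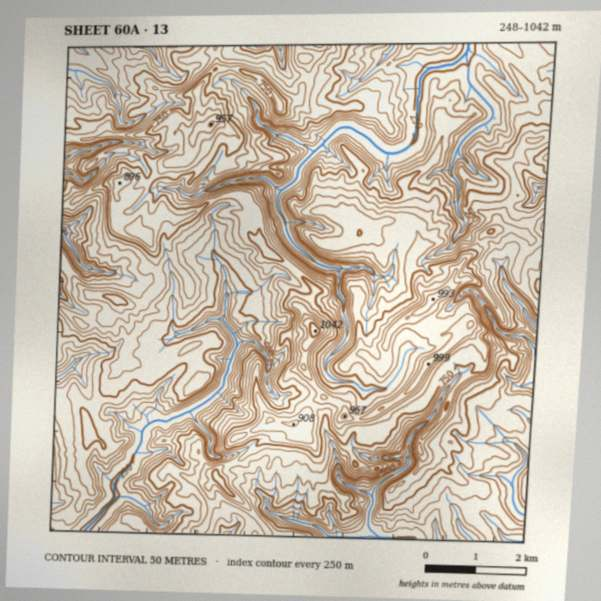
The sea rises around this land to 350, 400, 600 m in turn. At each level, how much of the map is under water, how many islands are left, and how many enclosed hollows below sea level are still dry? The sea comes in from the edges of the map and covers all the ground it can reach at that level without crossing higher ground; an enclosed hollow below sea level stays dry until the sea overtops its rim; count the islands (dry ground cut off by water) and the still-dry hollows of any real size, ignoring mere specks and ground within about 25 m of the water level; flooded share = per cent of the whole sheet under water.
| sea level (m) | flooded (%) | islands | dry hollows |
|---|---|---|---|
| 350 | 14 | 0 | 0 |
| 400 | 22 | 0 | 0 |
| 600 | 62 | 0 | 0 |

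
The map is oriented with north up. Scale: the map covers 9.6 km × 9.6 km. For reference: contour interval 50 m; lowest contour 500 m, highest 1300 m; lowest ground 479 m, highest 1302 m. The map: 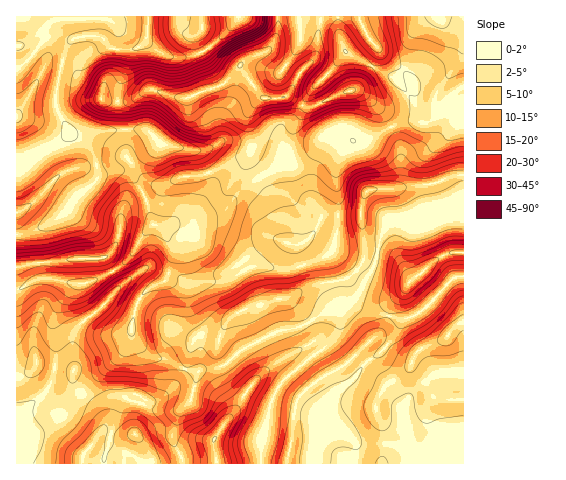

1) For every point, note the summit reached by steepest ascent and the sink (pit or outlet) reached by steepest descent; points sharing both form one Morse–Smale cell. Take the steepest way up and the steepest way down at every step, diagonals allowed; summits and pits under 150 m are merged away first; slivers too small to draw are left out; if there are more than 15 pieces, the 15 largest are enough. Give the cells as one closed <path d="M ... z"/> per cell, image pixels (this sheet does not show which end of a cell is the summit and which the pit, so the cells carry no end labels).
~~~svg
<path d="M238 16l-222 1 1 447 8-1-1-19-4-7 12-2 31-19 18-24 42-41 9-17 18 22 16 3 20 11 12 1-7 29-10 10-9 25 11 28 77 1 2-26 13-46 13-17 39-29 10-11 3-13-1-10 19-17 8-17 7-9 7-31 8-17 16-3 31 1 29-9-1-35-10 1-26 9-57 5-5 4-5 22-35 0-5 2-5 13-8 9-13 5-7-3 0-15-18-34-11-15-12 7-21 23-19 9-13 10-10 3-10-5-6 0 22-9 8-7 13-21 1-8-8-22-6-7-35-7-11-11-7-4-31 1 3-3 2-7 1-35 8-21 2-12 11-6 6-7 5 7 16 10 9 2 17-2 11-5 10-7 20-20z"/><path d="M463 276l-10 2-26 28-22 13-34-7-16-7-6 0-7 4-3 3 0 17-5 10-46 36-13 17-13 46-1 25 202 1z"/><path d="M320 16l-81 0-31 33-20 8-12 1-15-5-10-7-5-7-6 7-11 6-2 12-8 21-1 35-2 7-3 3 31-1 7 4 11 11 35 7 6 7 8 22-1 8-13 21-8 7-22 9 6 0 10 5 10-3 13-10 19-9 21-23 14-7-9-16 1-18-5-22 1-7 12-16 23-1 6-4 12-23 15-16z"/><path d="M463 16l-30 0-8 5-11 13-6 28-14 16 23 27 18 5 1 6-4 4-6 2-23 0-41 19-9 0-10-9-14 1-18 16-21 8-7 7-23 14 27 49 0 15 1 2 7 1 12-5 8-9 5-13 5-2 35 0 5-22 5-4 57-5 26-9 11-2z"/><path d="M432 16l-111 0-5 39-15 16-12 23-6 4-23 1-12 16-1 7 5 22-1 18 8 14 17-7 14-12 21-8 12-13 10-4 10 0 10 9 9 0 41-19 23 0 6-2 4-4-1-6-18-5-23-27 14-16 7-30z"/><path d="M132 334l-9 17-42 41-18 24-31 19-12 2 4 7 2 20 157-1-11-28 9-25 10-10 7-29-12-1-20-11-16-3z"/><path d="M463 211l-28 8-31-1-15 2-9 18-6 28-16 29-12 11 9-1 16 7 29 7 9-1 18-12 26-28 11-2z"/>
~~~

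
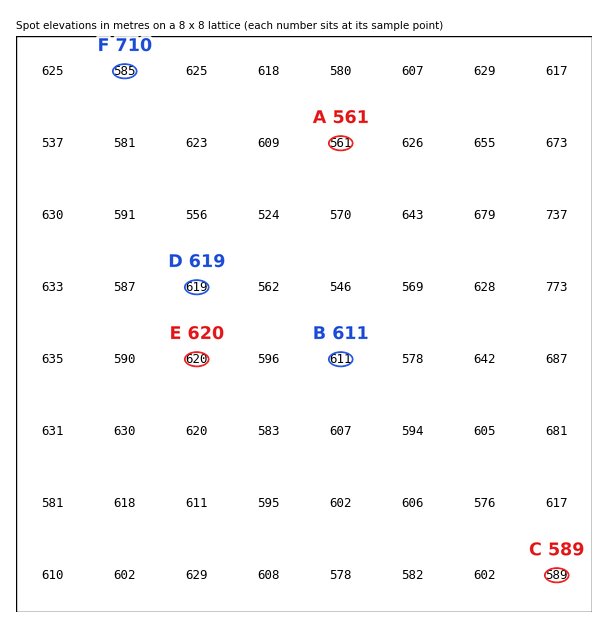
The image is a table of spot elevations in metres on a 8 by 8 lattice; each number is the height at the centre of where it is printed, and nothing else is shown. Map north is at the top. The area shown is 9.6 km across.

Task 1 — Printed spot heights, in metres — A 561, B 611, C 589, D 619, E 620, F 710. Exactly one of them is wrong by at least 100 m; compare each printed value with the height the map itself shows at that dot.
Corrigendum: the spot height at F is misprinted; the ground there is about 585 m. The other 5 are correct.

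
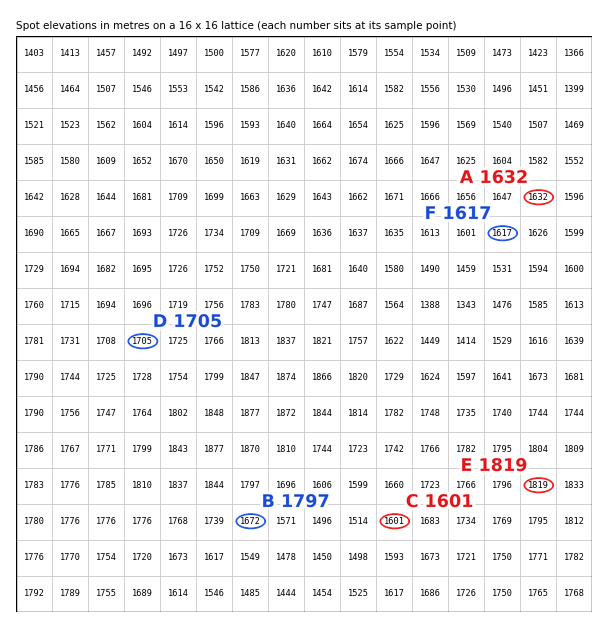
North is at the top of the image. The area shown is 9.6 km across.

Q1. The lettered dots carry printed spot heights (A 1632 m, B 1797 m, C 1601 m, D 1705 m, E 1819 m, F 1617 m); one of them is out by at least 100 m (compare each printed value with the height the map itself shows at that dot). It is B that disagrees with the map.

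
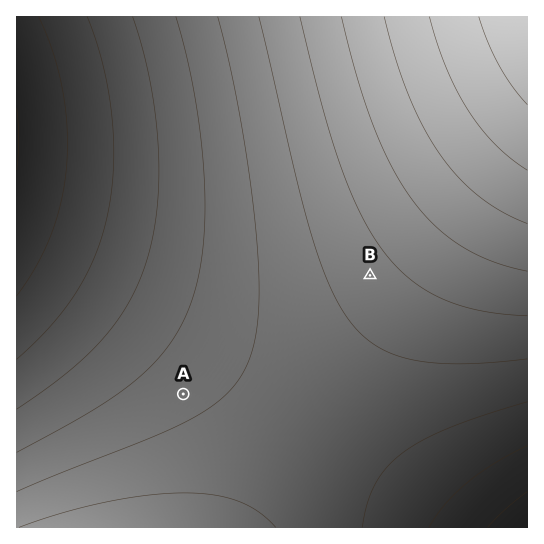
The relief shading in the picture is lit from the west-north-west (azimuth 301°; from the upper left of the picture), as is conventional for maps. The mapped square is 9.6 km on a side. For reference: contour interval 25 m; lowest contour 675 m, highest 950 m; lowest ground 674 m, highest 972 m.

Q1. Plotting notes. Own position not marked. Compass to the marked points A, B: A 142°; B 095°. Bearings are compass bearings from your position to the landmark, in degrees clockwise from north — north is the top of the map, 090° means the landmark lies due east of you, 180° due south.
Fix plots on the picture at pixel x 70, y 249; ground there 710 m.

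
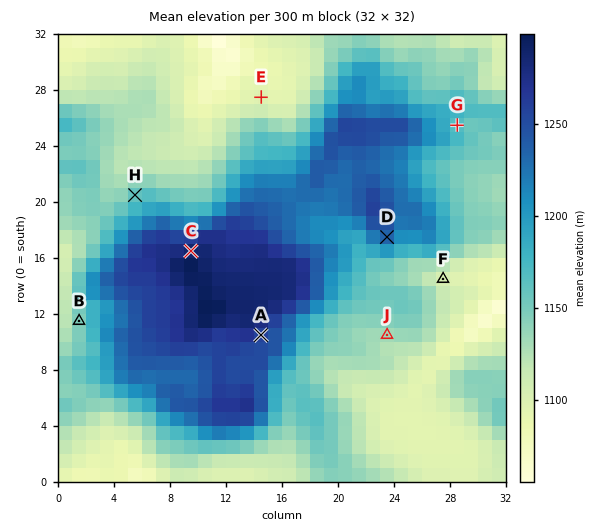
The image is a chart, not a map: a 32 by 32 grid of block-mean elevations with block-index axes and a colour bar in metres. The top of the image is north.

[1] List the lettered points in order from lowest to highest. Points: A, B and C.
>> B A C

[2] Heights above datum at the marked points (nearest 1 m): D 1237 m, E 1097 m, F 1102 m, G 1166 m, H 1162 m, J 1132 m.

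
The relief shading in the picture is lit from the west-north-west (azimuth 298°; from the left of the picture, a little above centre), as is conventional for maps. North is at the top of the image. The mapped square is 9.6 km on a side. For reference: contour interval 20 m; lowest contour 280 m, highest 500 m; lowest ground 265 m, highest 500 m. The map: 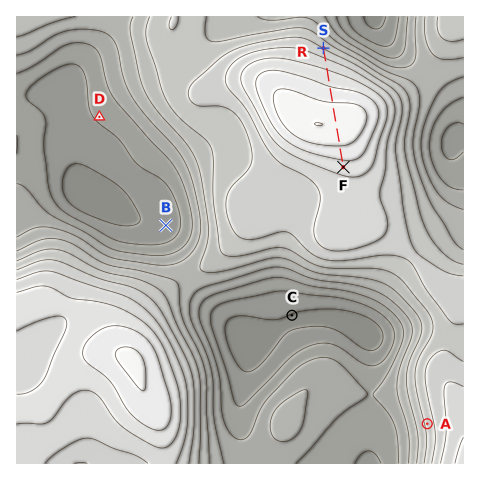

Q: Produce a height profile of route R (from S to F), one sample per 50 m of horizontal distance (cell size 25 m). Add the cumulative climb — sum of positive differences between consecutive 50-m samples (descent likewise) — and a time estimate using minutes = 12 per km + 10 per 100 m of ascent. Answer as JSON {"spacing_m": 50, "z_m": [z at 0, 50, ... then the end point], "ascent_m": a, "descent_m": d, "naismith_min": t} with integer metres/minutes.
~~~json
{"spacing_m": 50, "z_m": [399, 404, 409, 413, 418, 423, 427, 431, 435, 438, 442, 445, 448, 451, 453, 456, 458, 461, 463, 466, 469, 472, 475, 478, 481, 484, 487, 490, 493, 495, 497, 498, 499, 499, 498, 498, 496, 495, 492, 490, 487, 485, 482, 478, 475, 472, 469, 465, 462, 459, 455, 452, 450], "ascent_m": 100, "descent_m": 49, "naismith_min": 41}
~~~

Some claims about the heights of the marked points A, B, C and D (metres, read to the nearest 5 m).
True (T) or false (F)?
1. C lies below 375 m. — T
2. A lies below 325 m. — F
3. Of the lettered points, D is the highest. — F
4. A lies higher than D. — T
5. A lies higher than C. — T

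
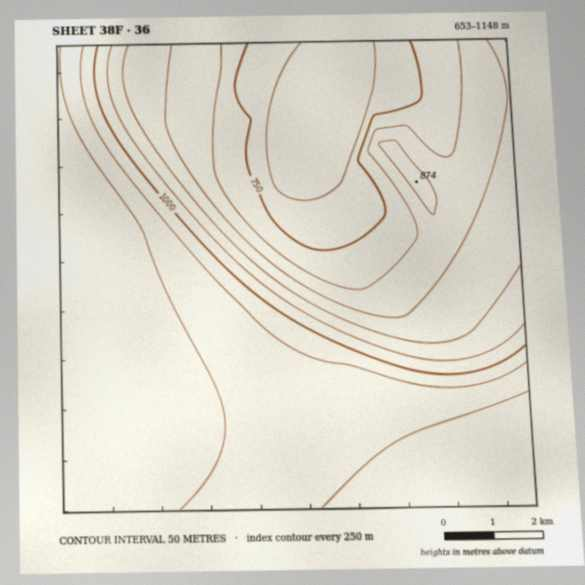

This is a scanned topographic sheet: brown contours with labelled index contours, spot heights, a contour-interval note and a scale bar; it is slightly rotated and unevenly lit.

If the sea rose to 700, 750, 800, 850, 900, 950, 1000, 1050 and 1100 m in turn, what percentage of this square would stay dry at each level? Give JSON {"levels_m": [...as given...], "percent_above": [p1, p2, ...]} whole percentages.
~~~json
{"levels_m": [700, 750, 800, 850, 900, 950, 1000, 1050, 1100], "percent_above": [93, 87, 78, 66, 56, 52, 49, 38, 19]}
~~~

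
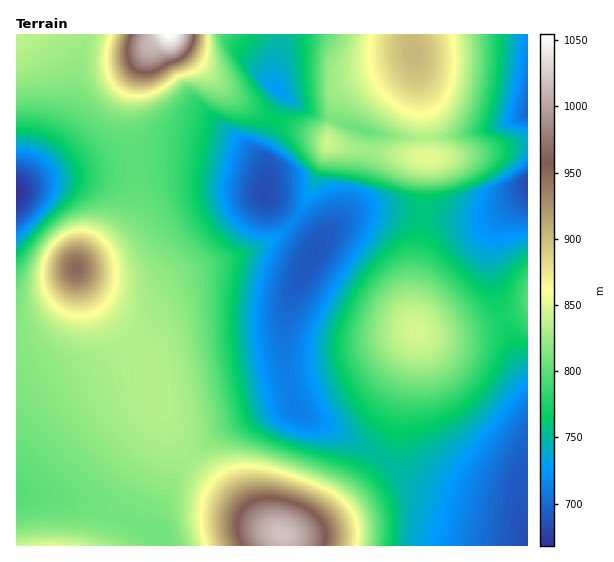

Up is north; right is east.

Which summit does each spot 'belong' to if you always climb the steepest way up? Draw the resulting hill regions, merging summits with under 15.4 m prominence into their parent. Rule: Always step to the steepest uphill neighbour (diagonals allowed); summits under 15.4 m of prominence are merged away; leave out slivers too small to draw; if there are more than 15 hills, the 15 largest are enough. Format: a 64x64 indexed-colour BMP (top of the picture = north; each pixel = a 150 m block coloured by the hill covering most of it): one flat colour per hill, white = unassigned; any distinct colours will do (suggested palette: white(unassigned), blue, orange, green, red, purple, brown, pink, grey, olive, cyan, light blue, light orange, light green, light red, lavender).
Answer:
<image width="64" height="64" href="data:image/bmp;base64,Qk12CAAAAAAAAHYAAAAoAAAAQAAAAEAAAAABAAQAAAAAAAAIAAATCwAAEwsAABAAAAAAAAAA////ALR3HwAOf/8ALKAsACgn1gC9Z5QAS1aMAMJ34wB/f38AIr28AM++FwDox64AeLv/AIrfmACWmP8A1bDFAIiIiIiIiIiIiIREREREREREREREREREREREREREREREiIiIiIiIiIiIRERERERERERERERERERERERERERERESIiIiIiIiIiBFERERERERERERERERERERERERERERERIiIiIiIiIgREURERERERERERERERERERERERERERERCiIiIiIiBERERRERERERERERERERERERERERERERERCKIiIiIERERERFEREREREREREREREREREREREREQiIiIoERERERERERERREREREREREREREREREREREQiIiIiIiERERERERERERFERERERERERERERERERERCIiIiIiIiIRERERERERERERRERERERERERERERERERCIiIiIiIiIhERERERERERERFEREREREREREREREREQiIiIiIiIiIiERERERERERERERREREREREREREREREQiIiIiIiIiIiIREREREREREREREUREREREREREREREQiIiIiIiIiIiIhERERERERERERERFEREREREREREREQiIiIiIiIiIiIiERERERERERERERERFEREREREREREIiIiIiIiIiIiIiIRERERERERERERERERRERERERERCIiIiIiIiIiIiIiIhERERERERERERERERERREREREQiIiIiIiIiIiIiIiIiERERERERERERERERERERREREIiIiIiIiIiIiIiIiIiIRERERERERERERERERERERERIiIiIiIiIiIiIiIiIiIhEREREREREREREREREREREREiIiIiIiIiIiIiIiIiIiEREREREREREREREREREREREiIiIiIiIiIiIiIiIiIiIRERERERERERERERERERERESIiIiIiIiIiIiIiIiIiIhERERERERERERERERERERERIiIiIiIiIiIiIiIiIiIiEREREREREREREREREREREREiIiIiIiIiIiIiIiIiIikRERERERERERERERERERERESIiIiIiIiIiIiIiIiIiKRERERERERERERERERERERERIiIiIiIiIiIiIiIiIiKZEREREREREREREREREREREREiIiIiIiIiIiIiIiIiIpkRERERERERERERERERERERESIiIiIiIiIiIiIiIiIimRERERERERERERERERERERERIiIiIiIiIiIiIiIiIimZEREREREREREREREREREREREiIiIiIiIiIiIiIiIiKZkRERERERERERERERERERERESIiIiIiIiIiIiIiIiIpmRERERERERERERERERERERERIiIiIiIiIiIiIiIiIpmZERERERERERERERERERERERESIiIiIiIiIiIiIiIimZkRERERERERERERERERERERERIiIiIiIiIiIiIiIiKZmRERERERERERERERERERERERESIiIiIiIiIiIiIiIpmZERERERERERERERERERERERERIiIiIiIiIiIiIiIimZkRERERERERERERERERERERERESIiIiIiIiIiIiIimZmRERERERERERERERERERERERERIiIiIiIiIiIiIiKZmZERERERERERERERERERERERERESIiIiIiIiIiIiIpmZkREREREREREREREREREREREREXIiIiIiIiIiIiIiKZmREREREREREREREREREREREREXdyIiIiIiIiIiIiIpmZEREREREREREREREREREREREXd3ciIiIiIiIiIiIimZkREREREREREREREREREREREXd3d3YiIiIiZmZmZmYpmREREREREREREREREREREREXd3d3d2ZmZmZmZmZmZmaZEREREREREREREREREREREXd3d3d3ZmZmZmZmZmZmZmkREREREREREREREREREREXd3d3d3d2ZmZmZmZmZmZmZjMRERERERERERERERERERd3d3d3d3ZmZmZmZmZmZmZmMzMzEREREREREREREREzN3d3d3d3dmZmZmZmZmZmZmYzMzMzMzMREREREREzMzM3d3d3d3d2ZmZmZmZmZmZmZjMzMzMzMzMzMzMzMzMzMzd3d3d3d3ZmZmZmZmZmZmZmMzMzMzMzMzMzMzMzMzMzN3d3d3d3d2ZmZmZmZmZmZmYzMzMzMzMzMzMzMzMzMzM3d3d3d3d3ZmZmZmZmZmZmZjMzMzMzMzMzMzMzMzMzMzN3d3d3d3dlVVVVVVVmZmZmMzMzMzMzMzMzMzMzMzMzM3d3d3d3VVVVVVVVVVVVZmYzMzMzMzMzMzMzMzMzMzMzd3d3dVVVVVVVVVVVVVVVVjMzMzMzMzMzMzMzMzMzMzM3d1VVVVVVVVVVVVVVVVVVMzMzMzMzMzMzMzMzMzMzMzd1VVVVVVVVVVVVVVVVVVUzMzMzMzMzMzMzMzMzMzMzNVVVVVVVVVVVVVVVVVVVVTMzMzMzMzMzMzMzMzMzMzNVVVVVVVVVVVVVVVVVVVVVMzMzMzMzMzMzMzMzMzMzM1VVVVVVVVVVVVVVVVVVVVUzMzMzMzMzMzMzMzMzMzMzVVVVVVVVVVVVVVVVVVVVVTMzMzMzMzMzMzMzMzMzMzM1VVVVVVVVVVVVVVVVVVVVMzMzMzMzMzMzMzMzMzMzMzVVVVVVVVVVVVVVVVVVVVUzMzMzMzMzMzMzMzMzMzMzNVVVVVVVVVVVVVVVVVVVVTMzMzMzMzMzMzMzMzMzMzM1VVVVVVVVVVVVVVVVVVVV"/>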